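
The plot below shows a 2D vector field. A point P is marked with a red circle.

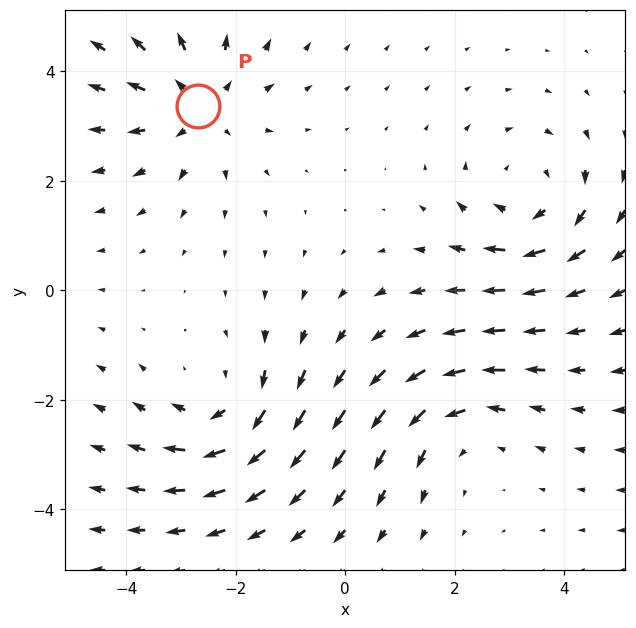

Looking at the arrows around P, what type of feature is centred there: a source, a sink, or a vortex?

At P (-2.7, 3.4) the arrows spread outward. Divergence about +3, curl ≈0 — positive divergence with near-zero curl is a source.

source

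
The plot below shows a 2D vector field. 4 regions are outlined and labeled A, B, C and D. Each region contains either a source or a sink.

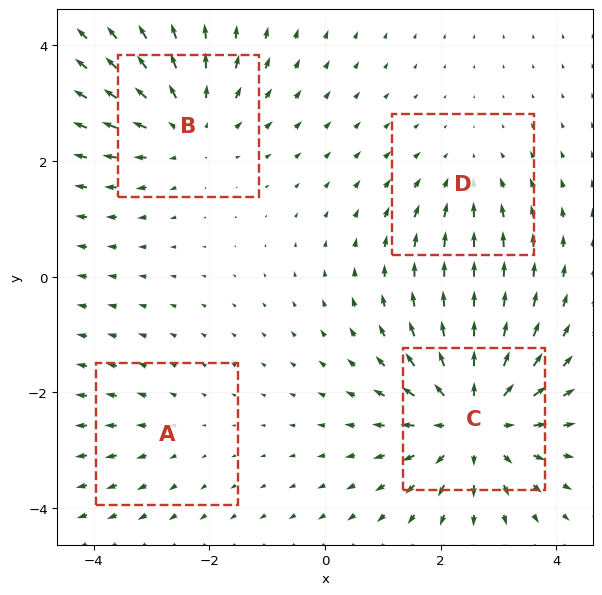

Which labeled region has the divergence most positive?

C

Divergence at each region's feature centre — A: about +2, B: about +4, C: about +6, D: about -3. Region C is most positive.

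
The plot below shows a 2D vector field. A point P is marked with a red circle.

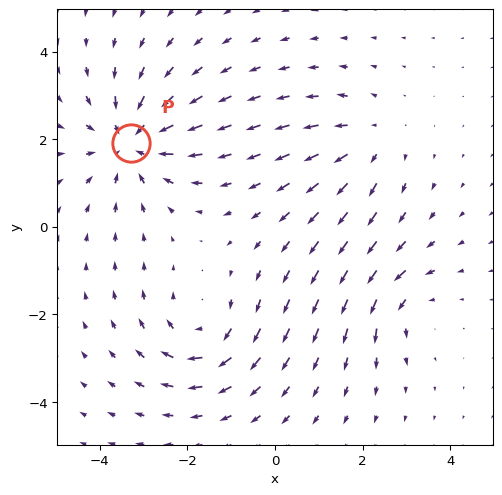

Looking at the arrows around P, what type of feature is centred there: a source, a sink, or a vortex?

sink

At P (-3.3, 1.9) the arrows converge inward. Divergence about -4, curl ≈0 — negative divergence with near-zero curl is a sink.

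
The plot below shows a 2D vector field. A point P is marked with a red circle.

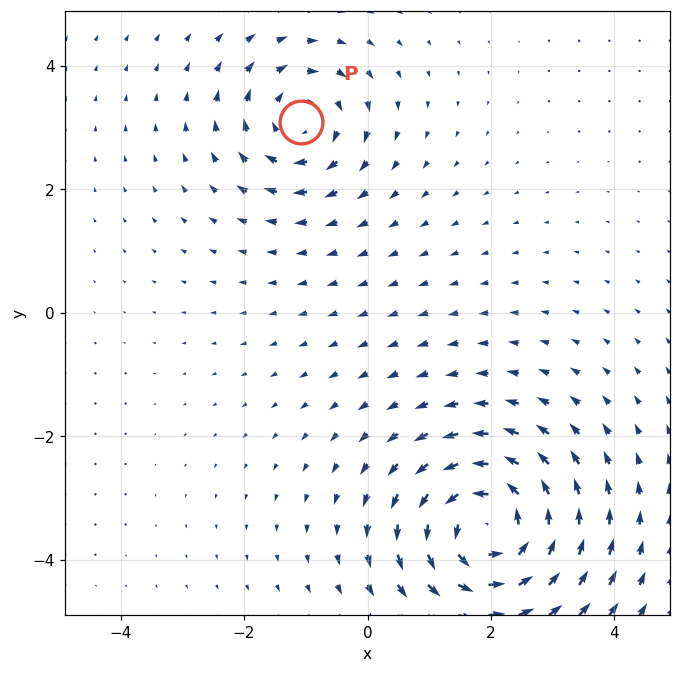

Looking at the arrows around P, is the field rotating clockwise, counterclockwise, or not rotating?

clockwise

Near P at (-1.1, 3.1) the arrows circulate clockwise. The curl (z-component) there is about -4; negative curl means clockwise rotation.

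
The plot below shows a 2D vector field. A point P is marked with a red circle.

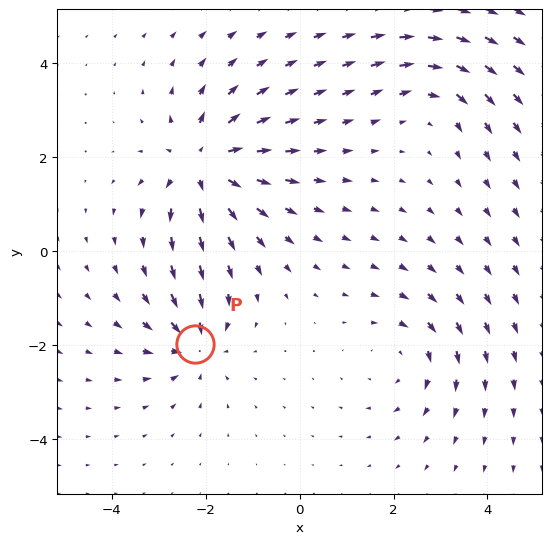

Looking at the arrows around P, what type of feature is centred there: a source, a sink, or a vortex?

sink

At P (-2.2, -2.0) the arrows converge inward. Divergence about -4, curl ≈0 — negative divergence with near-zero curl is a sink.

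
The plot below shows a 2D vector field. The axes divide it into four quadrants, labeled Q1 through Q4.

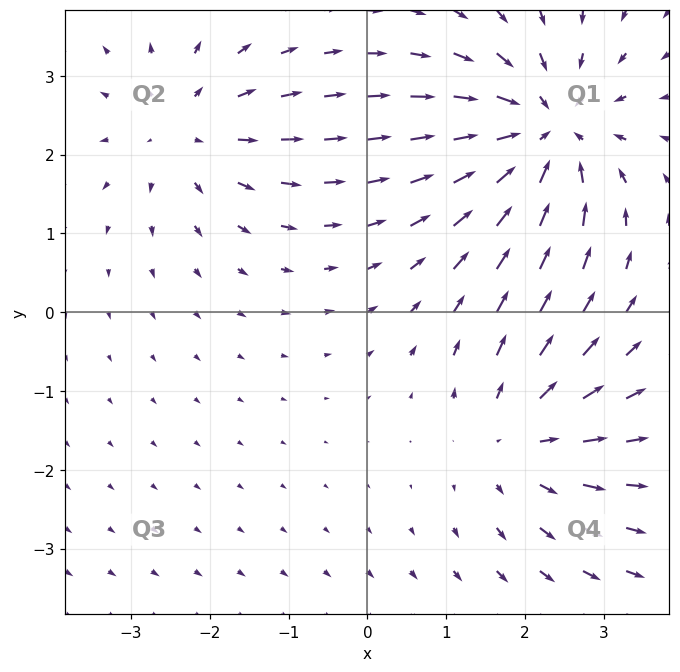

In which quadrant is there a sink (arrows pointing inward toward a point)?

Q1

The sink sits at approximately (2.3, 2.3), which lies in quadrant Q1. The divergence there is about -4, negative as expected for a sink.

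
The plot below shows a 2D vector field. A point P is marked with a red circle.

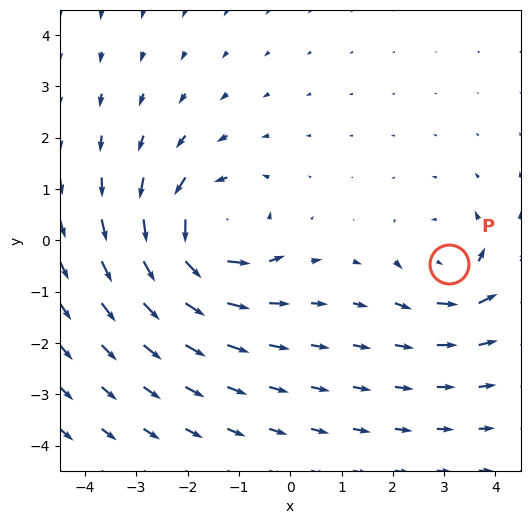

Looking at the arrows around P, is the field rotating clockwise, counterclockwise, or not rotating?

Near P at (3.1, -0.5) the arrows circulate counterclockwise. The curl (z-component) there is about +4; positive curl means counterclockwise rotation.

counterclockwise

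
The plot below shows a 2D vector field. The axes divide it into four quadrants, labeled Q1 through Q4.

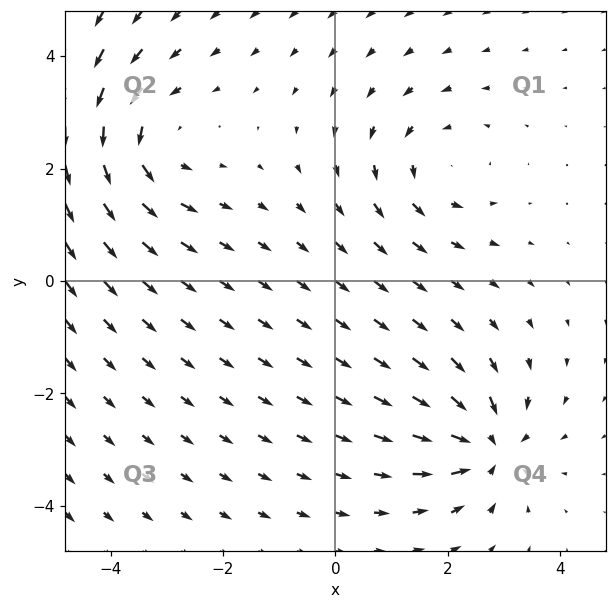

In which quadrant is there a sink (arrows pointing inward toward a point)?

The sink sits at approximately (2.7, -2.9), which lies in quadrant Q4. The divergence there is about -5, negative as expected for a sink.

Q4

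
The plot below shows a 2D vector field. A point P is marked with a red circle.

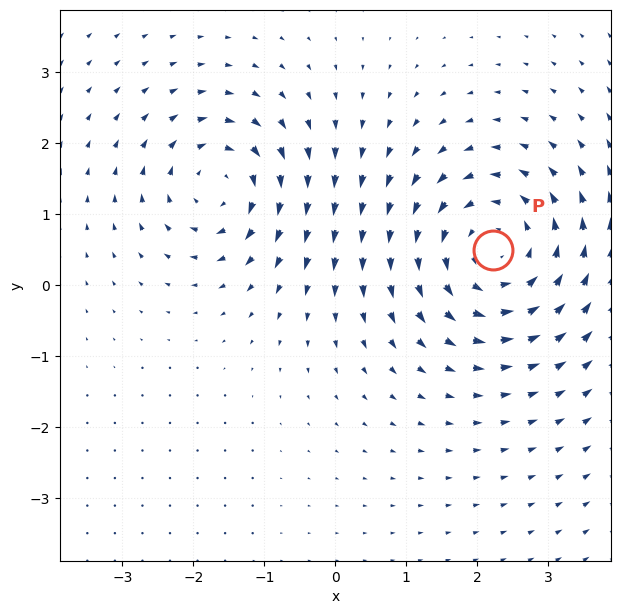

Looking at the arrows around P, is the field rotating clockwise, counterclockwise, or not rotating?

counterclockwise

Near P at (2.2, 0.5) the arrows circulate counterclockwise. The curl (z-component) there is about +4; positive curl means counterclockwise rotation.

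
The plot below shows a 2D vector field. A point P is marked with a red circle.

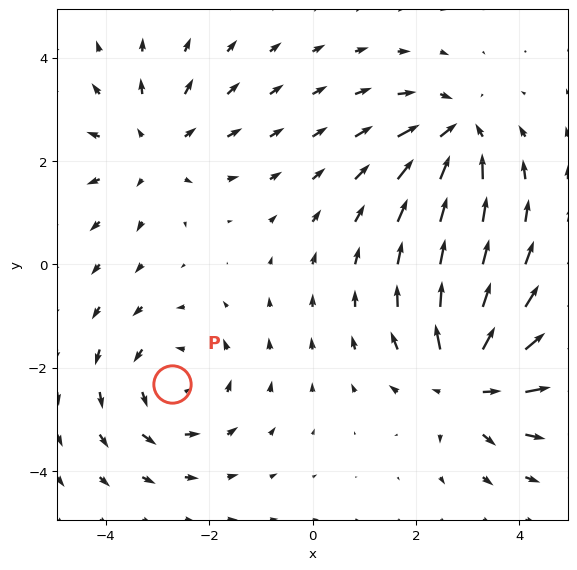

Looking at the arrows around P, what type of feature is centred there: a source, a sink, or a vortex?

vortex

At P (-2.7, -2.3) the arrows circulate counterclockwise. Divergence ≈0, curl about +2 — near-zero divergence with nonzero curl is a vortex.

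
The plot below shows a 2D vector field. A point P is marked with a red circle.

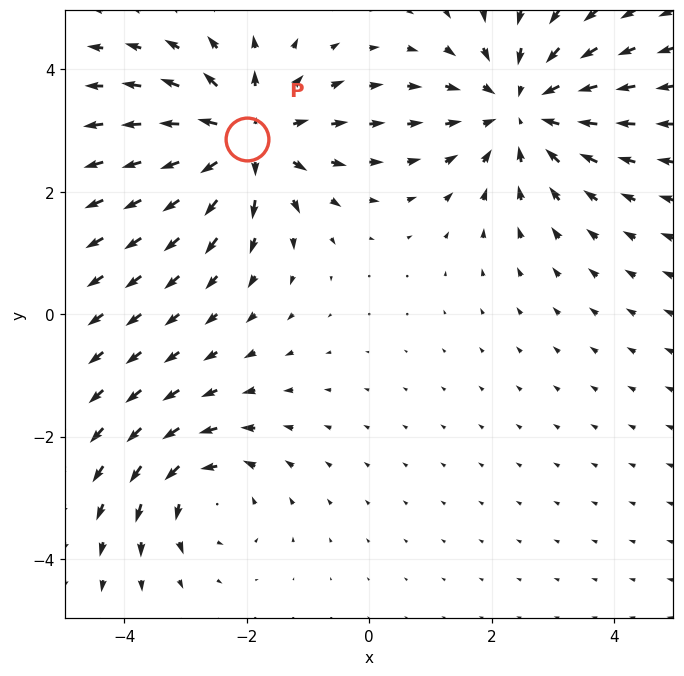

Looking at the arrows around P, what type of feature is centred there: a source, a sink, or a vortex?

At P (-2.0, 2.9) the arrows spread outward. Divergence about +5, curl ≈0 — positive divergence with near-zero curl is a source.

source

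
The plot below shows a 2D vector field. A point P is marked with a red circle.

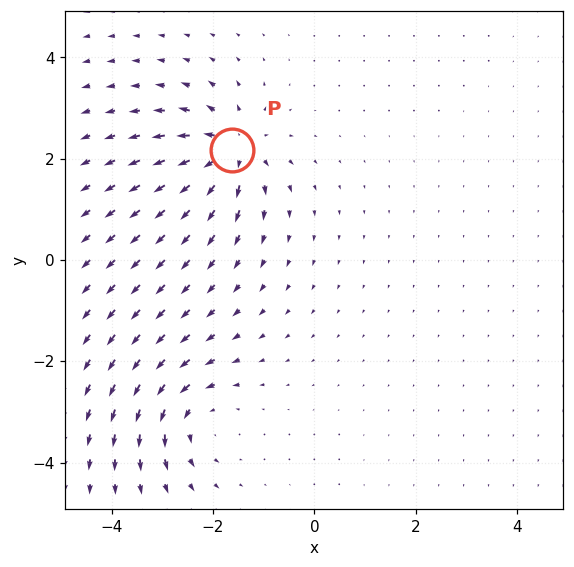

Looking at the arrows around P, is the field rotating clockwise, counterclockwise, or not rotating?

Near P at (-1.6, 2.2) the arrows show no circulation. The curl there is ≈0.

not rotating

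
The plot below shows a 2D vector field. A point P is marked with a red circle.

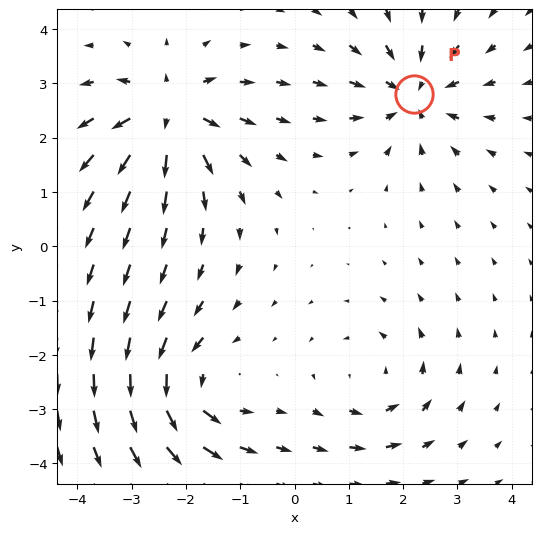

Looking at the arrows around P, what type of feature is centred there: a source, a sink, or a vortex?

sink

At P (2.2, 2.8) the arrows converge inward. Divergence about -5, curl ≈0 — negative divergence with near-zero curl is a sink.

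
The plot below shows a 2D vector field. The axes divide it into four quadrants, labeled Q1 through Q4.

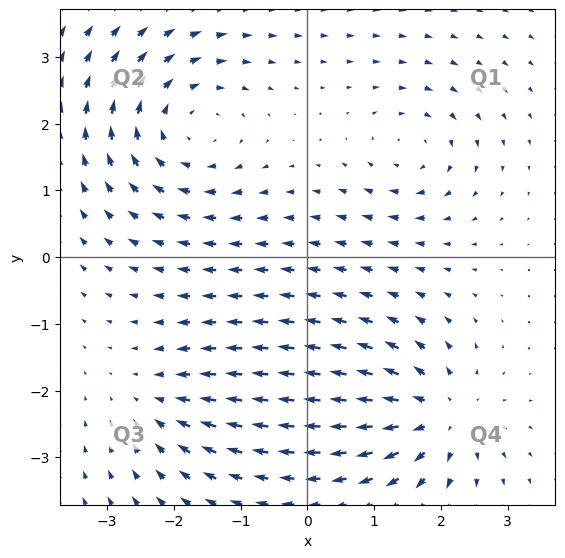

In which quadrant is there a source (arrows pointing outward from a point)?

Q4

The source sits at approximately (2.0, -2.4), which lies in quadrant Q4. The divergence there is about +5, positive as expected for a source.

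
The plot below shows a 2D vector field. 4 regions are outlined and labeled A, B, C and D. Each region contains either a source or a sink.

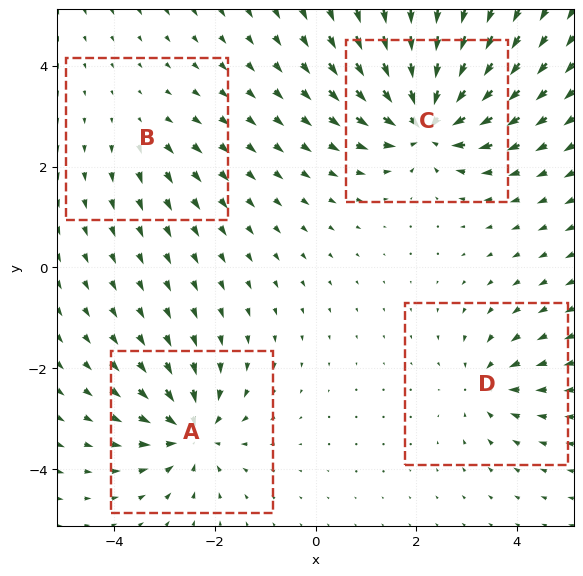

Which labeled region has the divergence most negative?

Divergence at each region's feature centre — A: about -6, B: about +3, C: about -9, D: about -4. Region C is most negative.

C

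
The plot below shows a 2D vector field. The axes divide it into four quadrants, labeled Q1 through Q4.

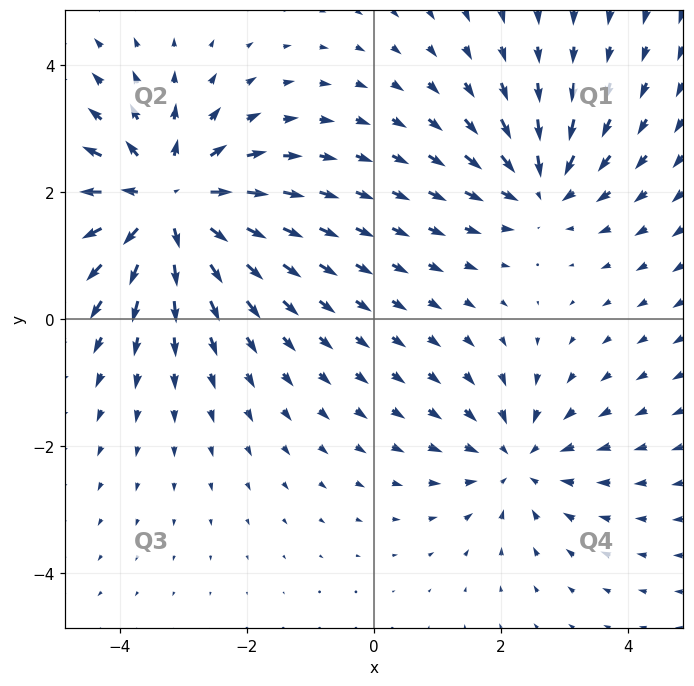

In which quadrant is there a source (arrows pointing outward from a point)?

Q2

The source sits at approximately (-3.3, 1.8), which lies in quadrant Q2. The divergence there is about +5, positive as expected for a source.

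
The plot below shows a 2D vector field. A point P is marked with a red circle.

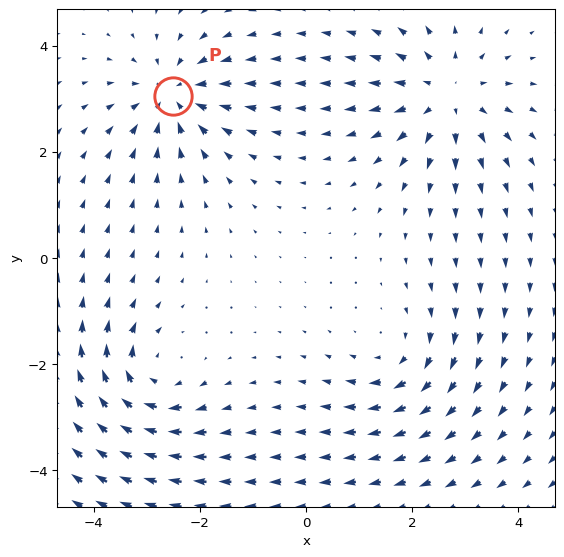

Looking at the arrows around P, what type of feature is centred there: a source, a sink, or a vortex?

At P (-2.5, 3.1) the arrows converge inward. Divergence about -5, curl ≈0 — negative divergence with near-zero curl is a sink.

sink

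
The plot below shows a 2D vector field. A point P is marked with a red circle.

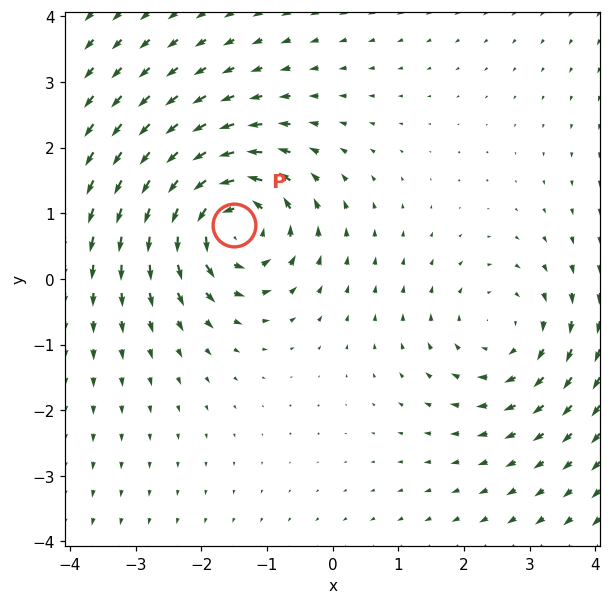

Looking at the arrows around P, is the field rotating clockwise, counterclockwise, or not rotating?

Near P at (-1.5, 0.8) the arrows circulate counterclockwise. The curl (z-component) there is about +5; positive curl means counterclockwise rotation.

counterclockwise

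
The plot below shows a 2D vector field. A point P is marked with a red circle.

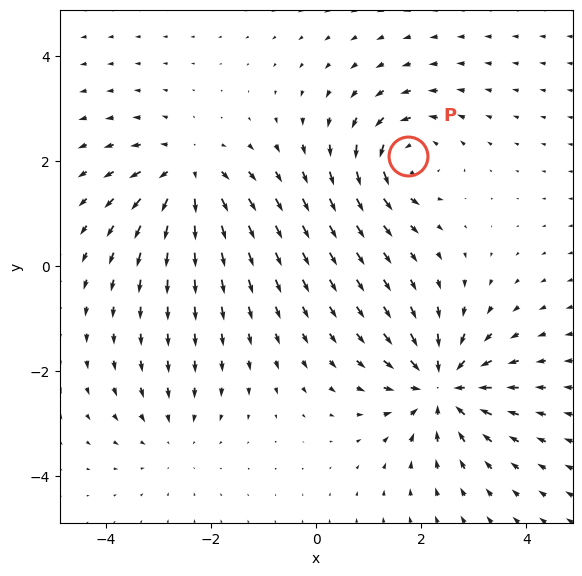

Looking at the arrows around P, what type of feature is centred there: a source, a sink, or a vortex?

vortex

At P (1.7, 2.1) the arrows circulate counterclockwise. Divergence ≈0, curl about +5 — near-zero divergence with nonzero curl is a vortex.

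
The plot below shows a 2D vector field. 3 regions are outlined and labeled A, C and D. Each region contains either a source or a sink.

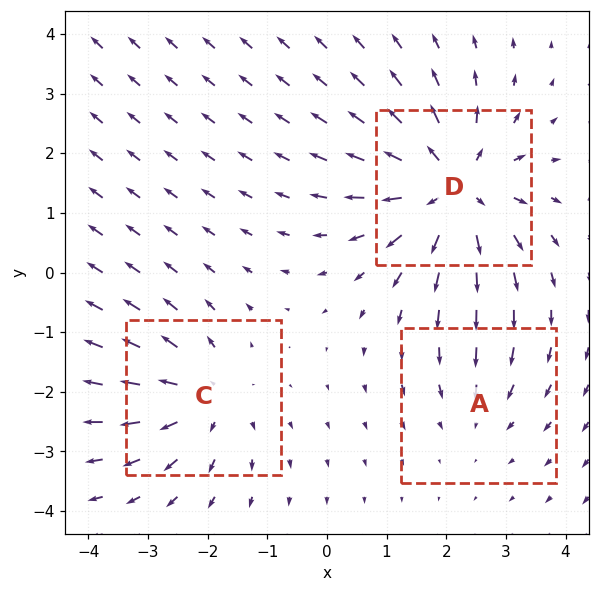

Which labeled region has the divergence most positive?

Divergence at each region's feature centre — A: about -2, C: about +3, D: about +5. Region D is most positive.

D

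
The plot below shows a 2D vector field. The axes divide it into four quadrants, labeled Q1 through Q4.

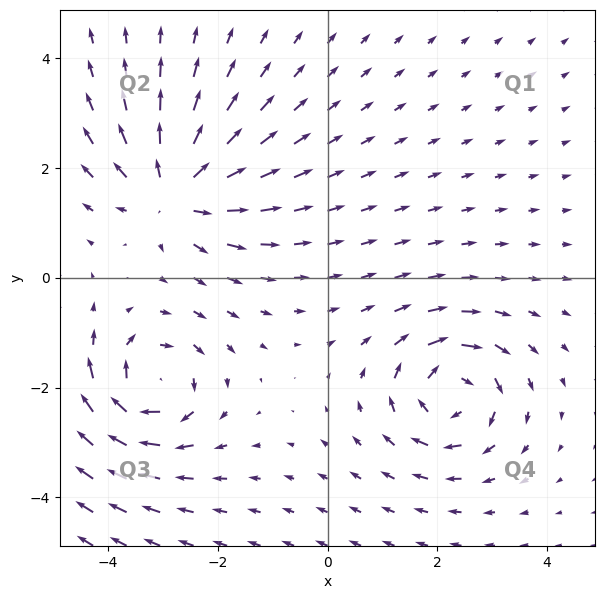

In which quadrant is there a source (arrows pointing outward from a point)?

The source sits at approximately (-2.8, 1.6), which lies in quadrant Q2. The divergence there is about +5, positive as expected for a source.

Q2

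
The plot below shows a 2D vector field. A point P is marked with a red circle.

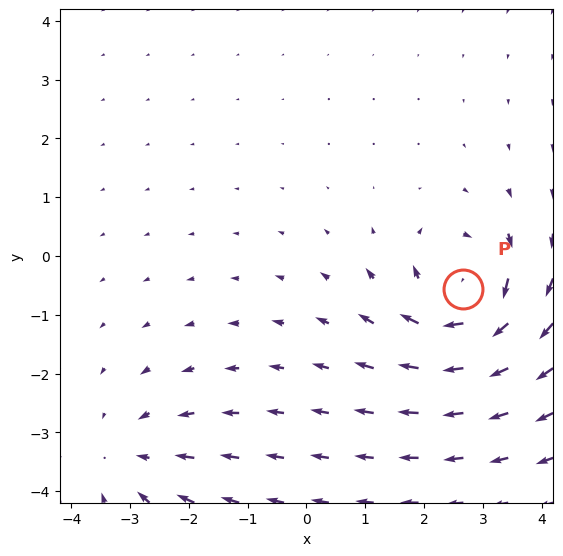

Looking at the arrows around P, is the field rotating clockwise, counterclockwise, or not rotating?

Near P at (2.7, -0.6) the arrows circulate clockwise. The curl (z-component) there is about -6; negative curl means clockwise rotation.

clockwise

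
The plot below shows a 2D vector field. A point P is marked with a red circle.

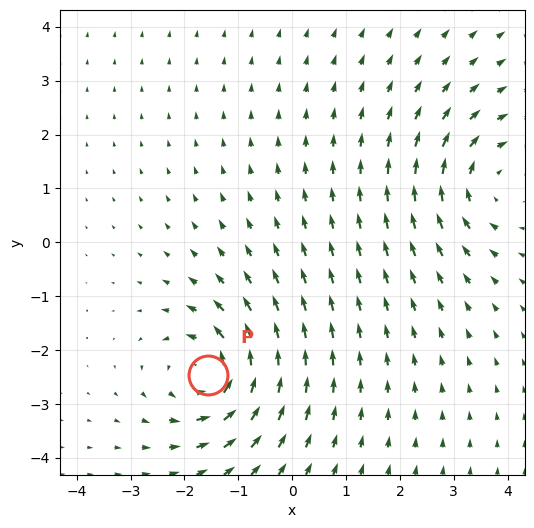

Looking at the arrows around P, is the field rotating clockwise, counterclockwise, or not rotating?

counterclockwise

Near P at (-1.6, -2.5) the arrows circulate counterclockwise. The curl (z-component) there is about +5; positive curl means counterclockwise rotation.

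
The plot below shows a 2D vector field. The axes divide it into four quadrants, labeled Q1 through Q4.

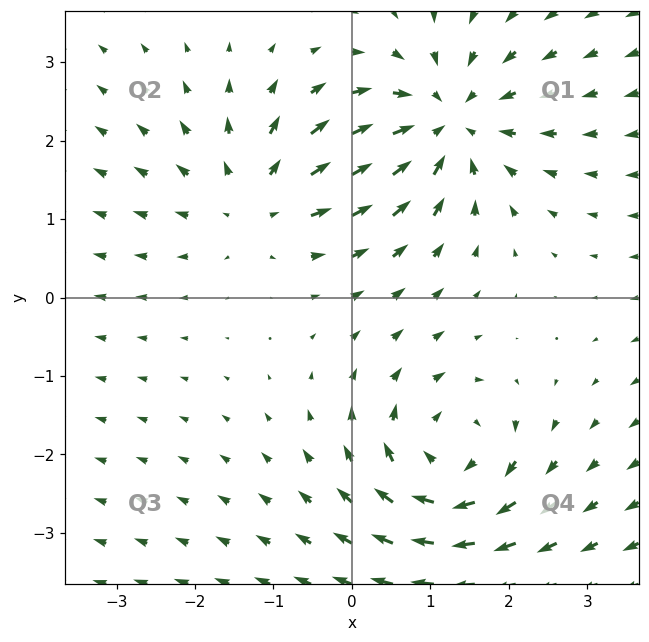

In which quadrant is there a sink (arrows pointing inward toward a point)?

The sink sits at approximately (1.2, 2.2), which lies in quadrant Q1. The divergence there is about -4, negative as expected for a sink.

Q1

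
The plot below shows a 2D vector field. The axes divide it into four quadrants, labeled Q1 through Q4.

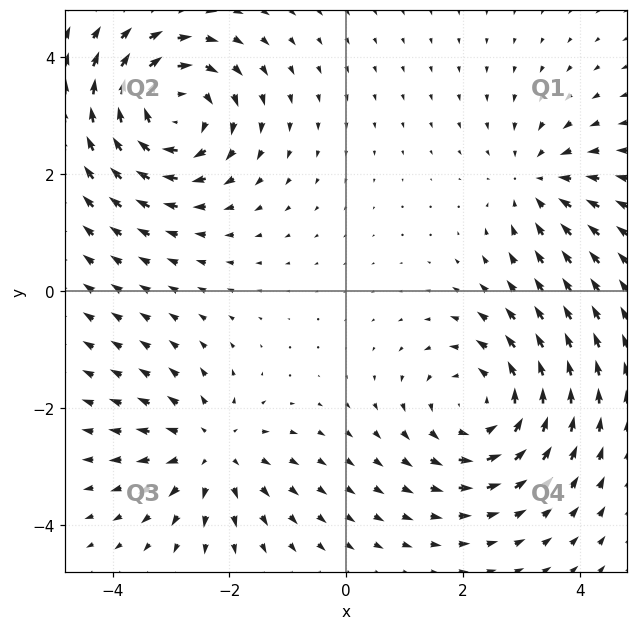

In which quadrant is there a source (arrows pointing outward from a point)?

The source sits at approximately (-2.3, -2.7), which lies in quadrant Q3. The divergence there is about +4, positive as expected for a source.

Q3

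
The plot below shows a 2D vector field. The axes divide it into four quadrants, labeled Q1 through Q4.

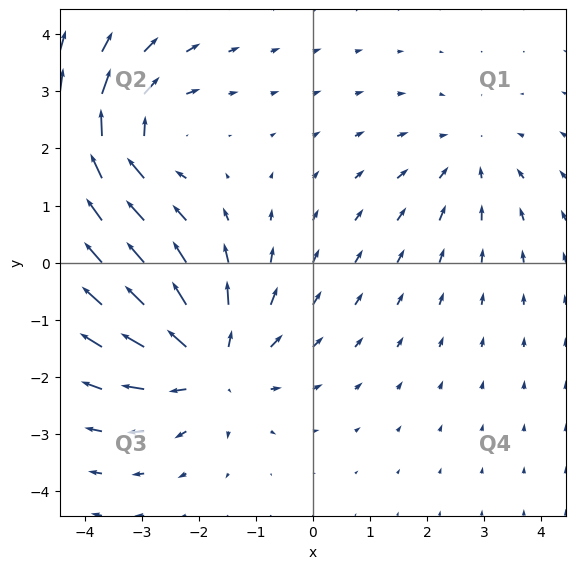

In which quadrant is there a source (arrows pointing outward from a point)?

The source sits at approximately (-1.8, -1.8), which lies in quadrant Q3. The divergence there is about +4, positive as expected for a source.

Q3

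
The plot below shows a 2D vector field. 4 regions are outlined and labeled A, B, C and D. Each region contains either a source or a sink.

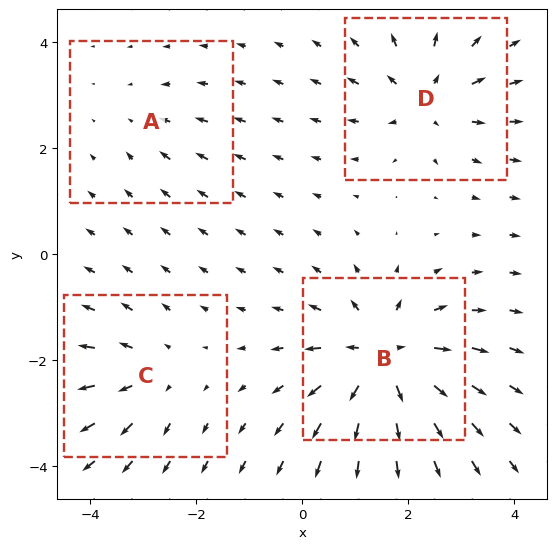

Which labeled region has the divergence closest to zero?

A

Divergence at each region's feature centre — A: about -2, B: about +8, C: about +4, D: about +5. Region A is closest to zero.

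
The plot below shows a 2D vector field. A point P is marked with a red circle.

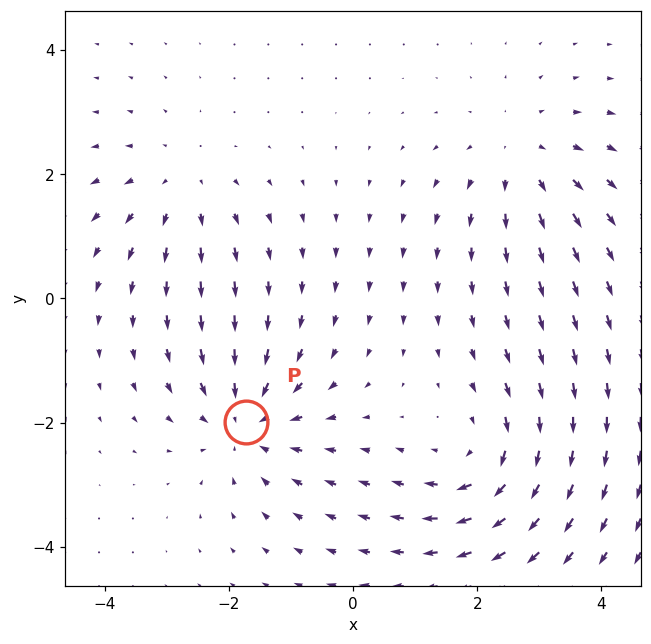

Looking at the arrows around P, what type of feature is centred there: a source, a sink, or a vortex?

sink

At P (-1.7, -2.0) the arrows converge inward. Divergence about -3, curl ≈0 — negative divergence with near-zero curl is a sink.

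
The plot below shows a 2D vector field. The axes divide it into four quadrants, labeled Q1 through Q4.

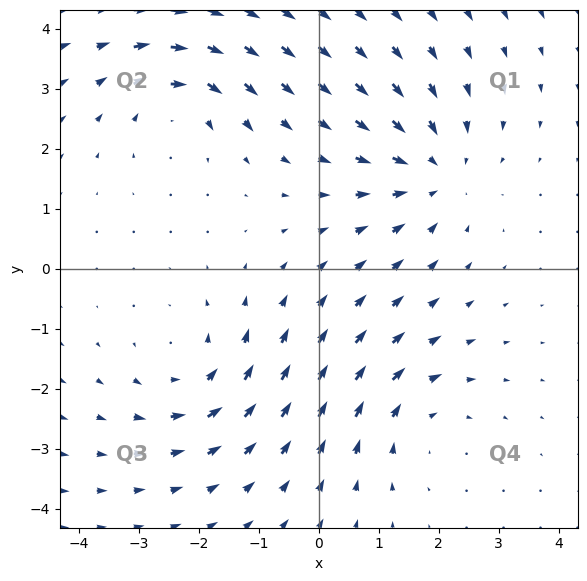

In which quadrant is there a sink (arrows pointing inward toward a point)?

Q1

The sink sits at approximately (1.9, 1.6), which lies in quadrant Q1. The divergence there is about -3, negative as expected for a sink.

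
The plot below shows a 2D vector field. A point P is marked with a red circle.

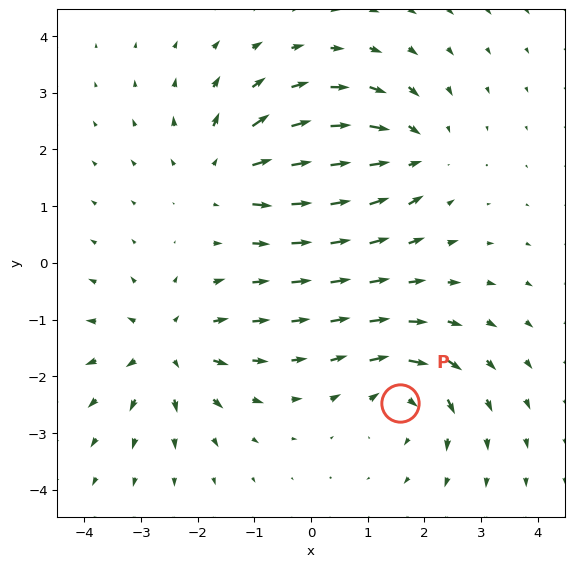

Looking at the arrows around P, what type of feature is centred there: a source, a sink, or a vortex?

At P (1.6, -2.5) the arrows circulate clockwise. Divergence ≈0, curl about -5 — near-zero divergence with nonzero curl is a vortex.

vortex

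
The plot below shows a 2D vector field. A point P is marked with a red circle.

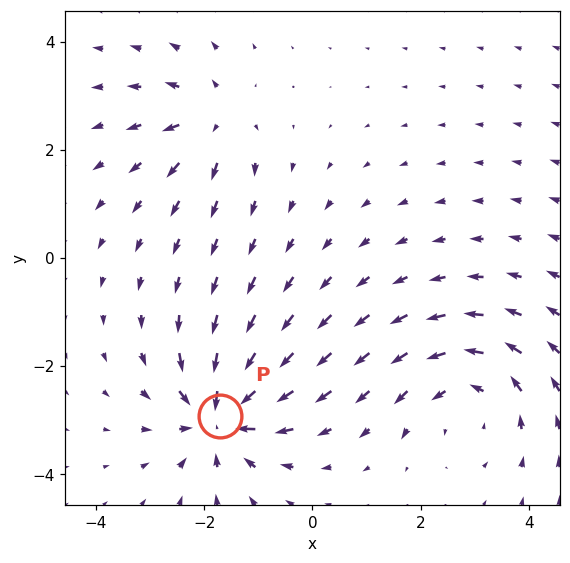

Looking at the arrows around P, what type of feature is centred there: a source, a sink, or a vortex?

sink

At P (-1.7, -2.9) the arrows converge inward. Divergence about -6, curl ≈0 — negative divergence with near-zero curl is a sink.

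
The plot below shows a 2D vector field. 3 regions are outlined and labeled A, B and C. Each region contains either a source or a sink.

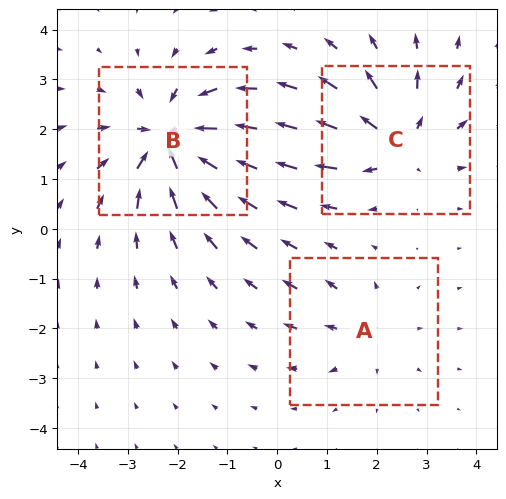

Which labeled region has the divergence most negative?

Divergence at each region's feature centre — A: about +2, B: about -5, C: about +4. Region B is most negative.

B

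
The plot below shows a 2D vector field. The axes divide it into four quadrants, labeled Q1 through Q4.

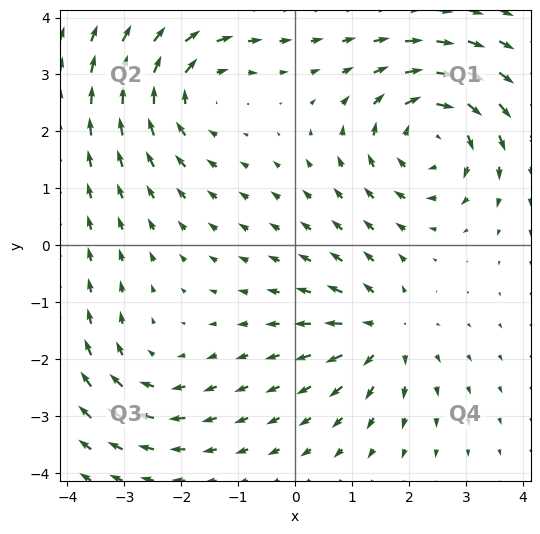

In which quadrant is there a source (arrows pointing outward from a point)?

The source sits at approximately (1.6, -1.5), which lies in quadrant Q4. The divergence there is about +4, positive as expected for a source.

Q4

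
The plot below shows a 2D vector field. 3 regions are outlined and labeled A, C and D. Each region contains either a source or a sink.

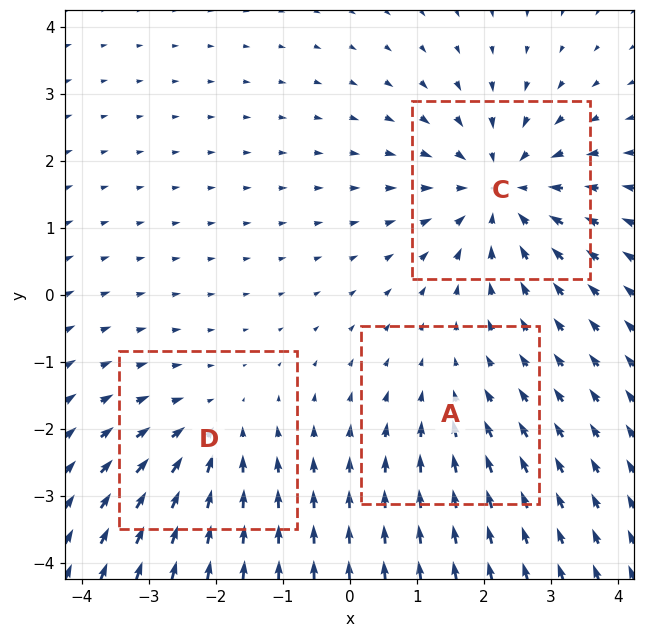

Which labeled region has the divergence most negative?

C

Divergence at each region's feature centre — A: about -2, C: about -5, D: about -3. Region C is most negative.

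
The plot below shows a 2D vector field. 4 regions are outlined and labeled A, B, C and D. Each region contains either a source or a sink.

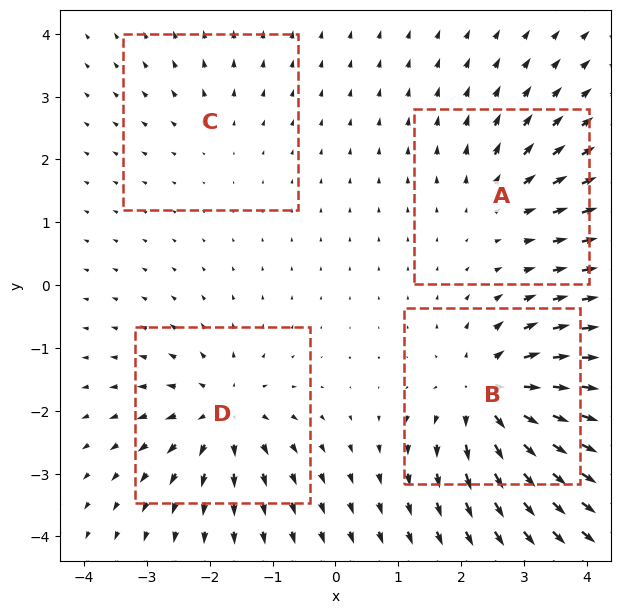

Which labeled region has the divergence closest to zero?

Divergence at each region's feature centre — A: about +4, B: about +9, C: about +2, D: about +6. Region C is closest to zero.

C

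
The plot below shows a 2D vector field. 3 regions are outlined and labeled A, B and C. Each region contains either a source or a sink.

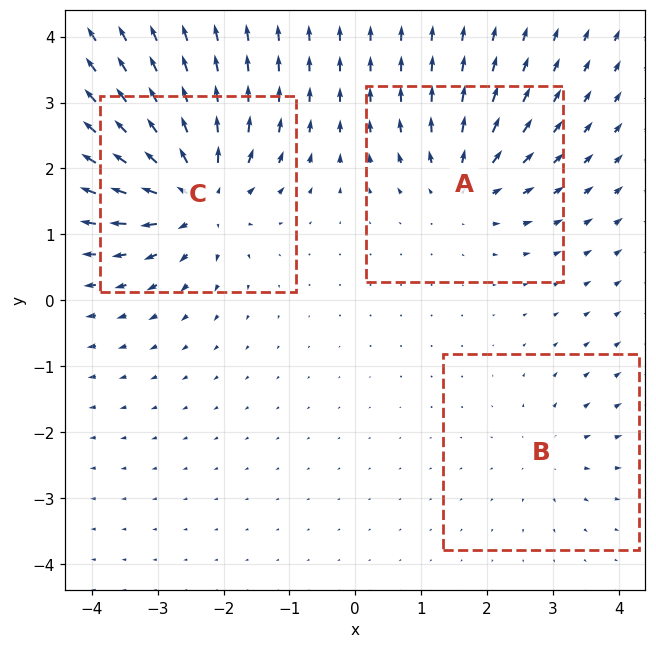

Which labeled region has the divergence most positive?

C

Divergence at each region's feature centre — A: about +4, B: about +2, C: about +7. Region C is most positive.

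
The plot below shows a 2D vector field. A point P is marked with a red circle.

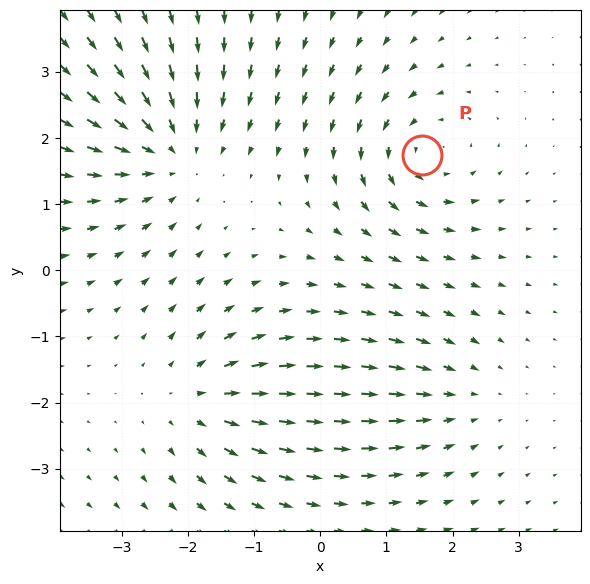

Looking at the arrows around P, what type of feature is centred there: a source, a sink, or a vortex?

At P (1.5, 1.7) the arrows circulate counterclockwise. Divergence ≈0, curl about +4 — near-zero divergence with nonzero curl is a vortex.

vortex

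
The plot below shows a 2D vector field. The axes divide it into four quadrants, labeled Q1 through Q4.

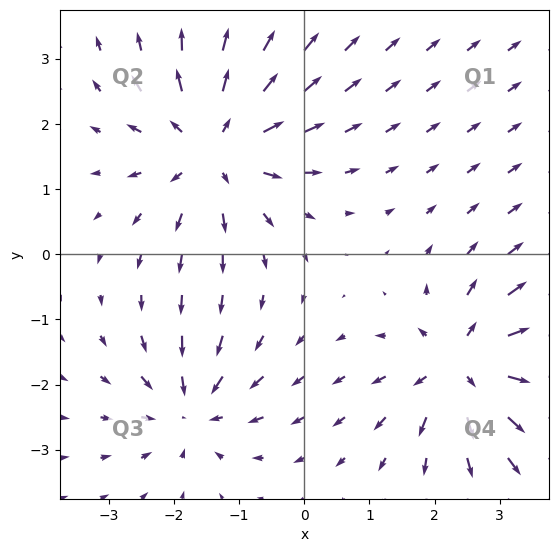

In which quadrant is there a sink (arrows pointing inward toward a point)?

The sink sits at approximately (-1.7, -2.4), which lies in quadrant Q3. The divergence there is about -4, negative as expected for a sink.

Q3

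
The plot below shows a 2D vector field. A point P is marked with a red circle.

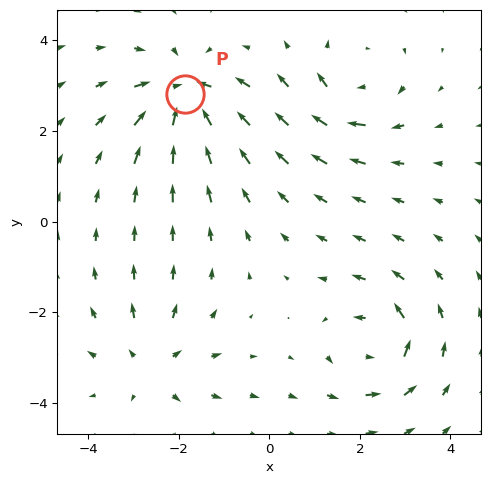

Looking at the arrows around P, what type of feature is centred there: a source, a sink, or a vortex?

At P (-1.8, 2.8) the arrows converge inward. Divergence about -6, curl ≈0 — negative divergence with near-zero curl is a sink.

sink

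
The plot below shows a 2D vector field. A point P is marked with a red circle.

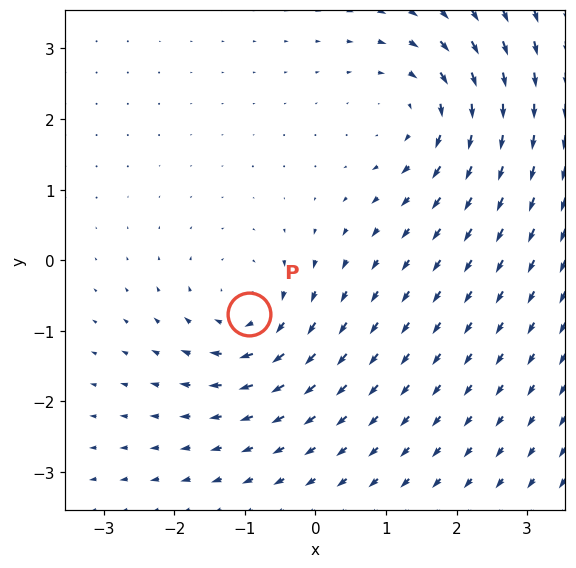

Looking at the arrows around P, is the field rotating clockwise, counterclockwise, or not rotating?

clockwise

Near P at (-0.9, -0.8) the arrows circulate clockwise. The curl (z-component) there is about -4; negative curl means clockwise rotation.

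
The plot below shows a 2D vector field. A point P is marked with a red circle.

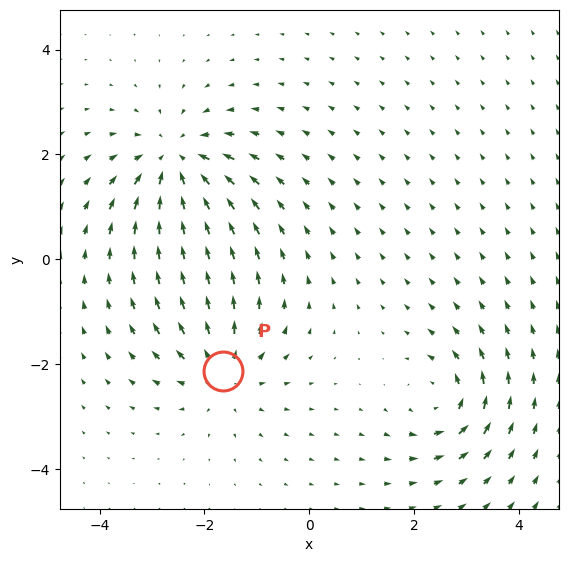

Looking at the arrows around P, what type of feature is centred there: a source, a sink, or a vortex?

source

At P (-1.7, -2.1) the arrows spread outward. Divergence about +3, curl ≈0 — positive divergence with near-zero curl is a source.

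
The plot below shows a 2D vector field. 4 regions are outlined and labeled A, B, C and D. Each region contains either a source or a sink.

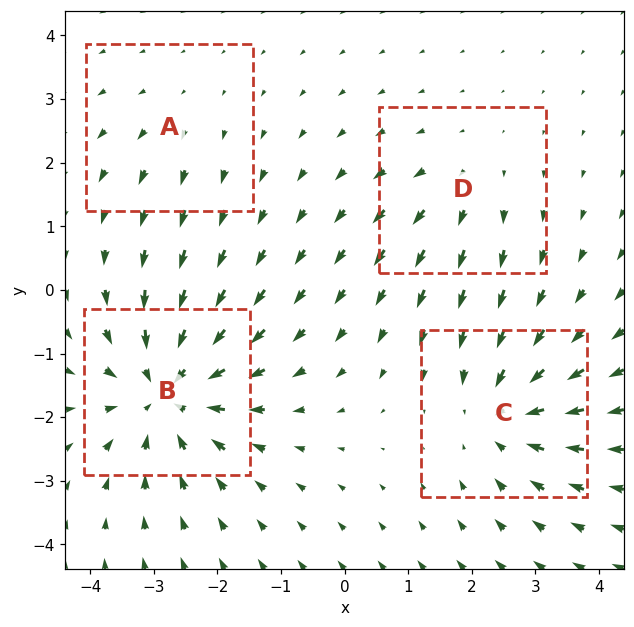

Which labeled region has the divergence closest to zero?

Divergence at each region's feature centre — A: about +2, B: about -7, C: about -5, D: about +3. Region A is closest to zero.

A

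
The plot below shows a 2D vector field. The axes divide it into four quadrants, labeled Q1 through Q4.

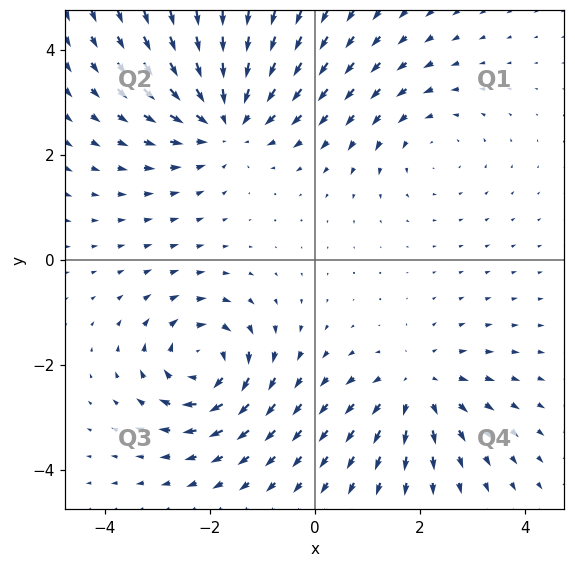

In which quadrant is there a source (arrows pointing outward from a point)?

Q4

The source sits at approximately (2.0, -2.4), which lies in quadrant Q4. The divergence there is about +3, positive as expected for a source.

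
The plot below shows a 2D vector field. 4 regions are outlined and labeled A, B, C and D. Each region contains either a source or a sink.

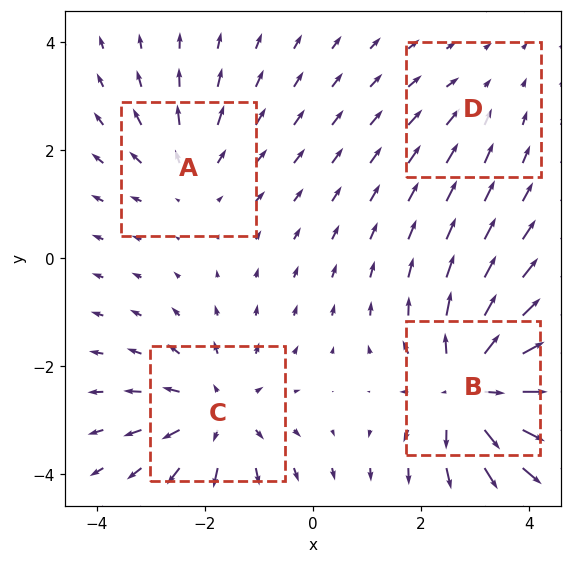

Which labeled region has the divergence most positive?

B

Divergence at each region's feature centre — A: about +3, B: about +7, C: about +5, D: about -2. Region B is most positive.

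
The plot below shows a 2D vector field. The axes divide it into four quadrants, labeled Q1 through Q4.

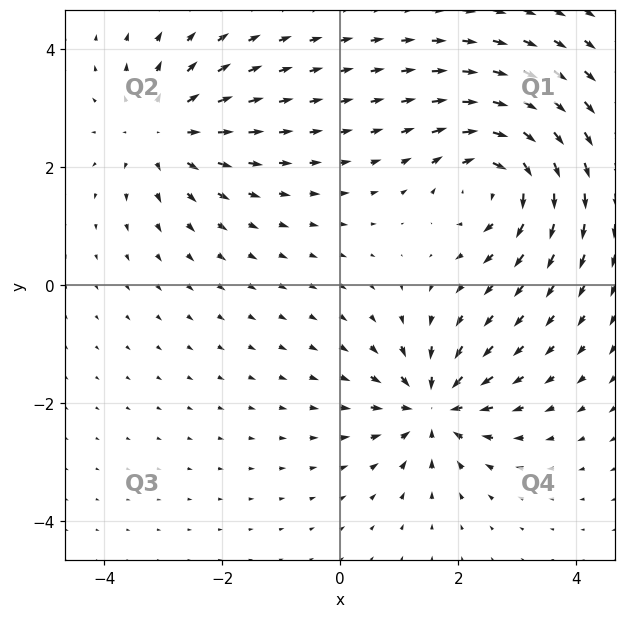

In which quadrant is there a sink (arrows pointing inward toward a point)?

The sink sits at approximately (1.6, -2.1), which lies in quadrant Q4. The divergence there is about -4, negative as expected for a sink.

Q4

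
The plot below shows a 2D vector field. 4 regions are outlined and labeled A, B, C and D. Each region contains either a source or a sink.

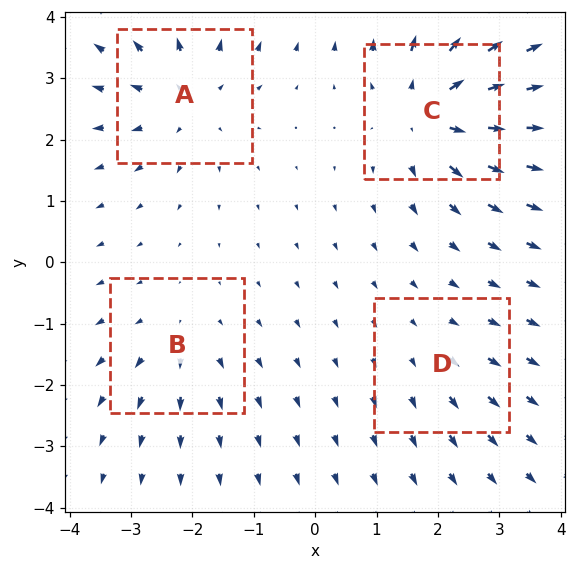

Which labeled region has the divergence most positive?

C

Divergence at each region's feature centre — A: about +5, B: about +3, C: about +6, D: about +2. Region C is most positive.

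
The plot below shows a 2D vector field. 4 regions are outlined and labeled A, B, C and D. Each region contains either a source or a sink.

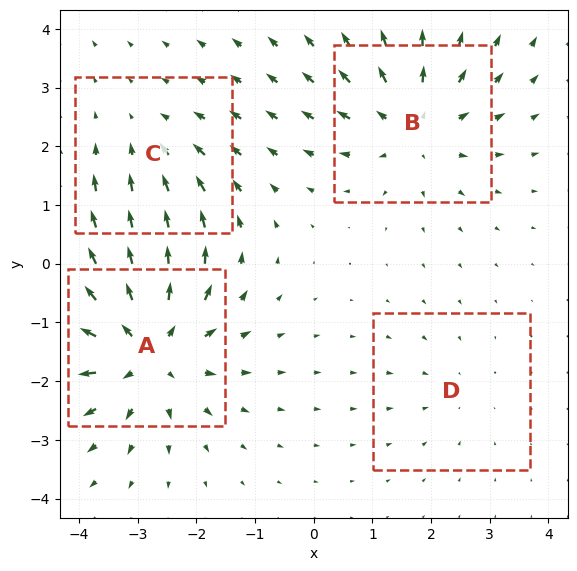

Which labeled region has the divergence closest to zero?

Divergence at each region's feature centre — A: about +7, B: about +5, C: about -3, D: about -2. Region D is closest to zero.

D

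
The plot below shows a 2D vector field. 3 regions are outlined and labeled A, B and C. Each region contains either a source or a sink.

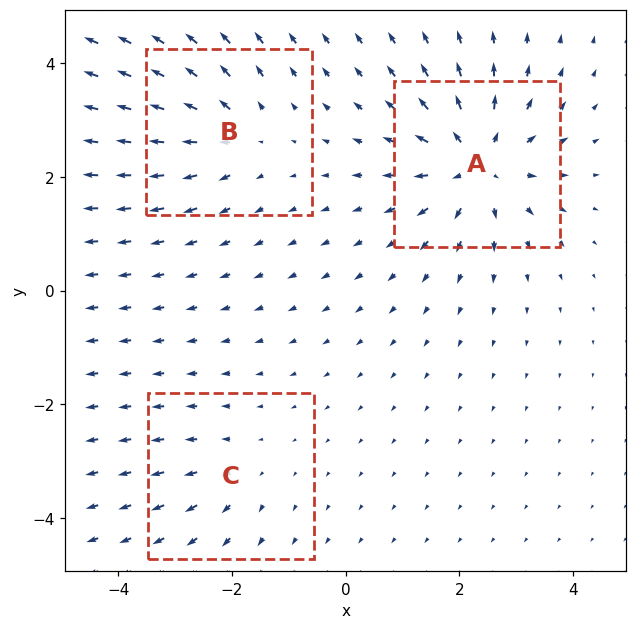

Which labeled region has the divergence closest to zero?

Divergence at each region's feature centre — A: about +5, B: about +3, C: about +2. Region C is closest to zero.

C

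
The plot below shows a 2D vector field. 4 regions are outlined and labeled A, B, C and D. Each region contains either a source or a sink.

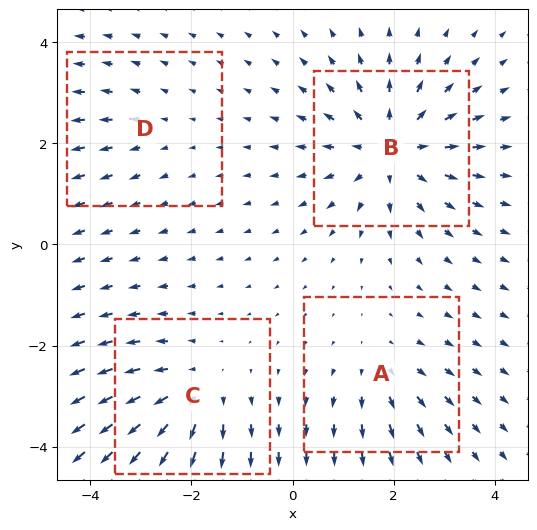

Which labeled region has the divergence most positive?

Divergence at each region's feature centre — A: about +3, B: about +6, C: about +5, D: about +2. Region B is most positive.

B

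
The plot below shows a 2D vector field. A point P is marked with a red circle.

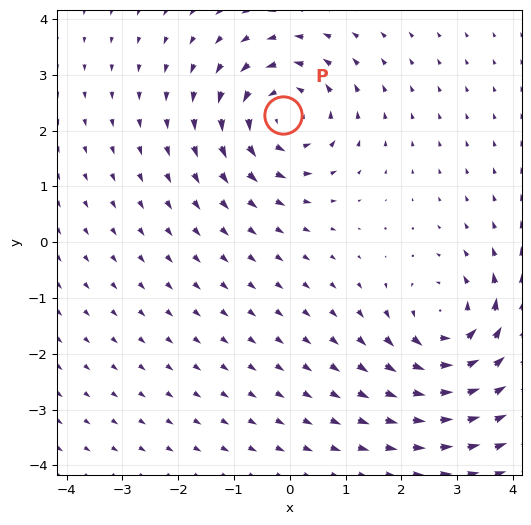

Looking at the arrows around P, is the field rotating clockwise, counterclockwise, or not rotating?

Near P at (-0.1, 2.3) the arrows circulate counterclockwise. The curl (z-component) there is about +4; positive curl means counterclockwise rotation.

counterclockwise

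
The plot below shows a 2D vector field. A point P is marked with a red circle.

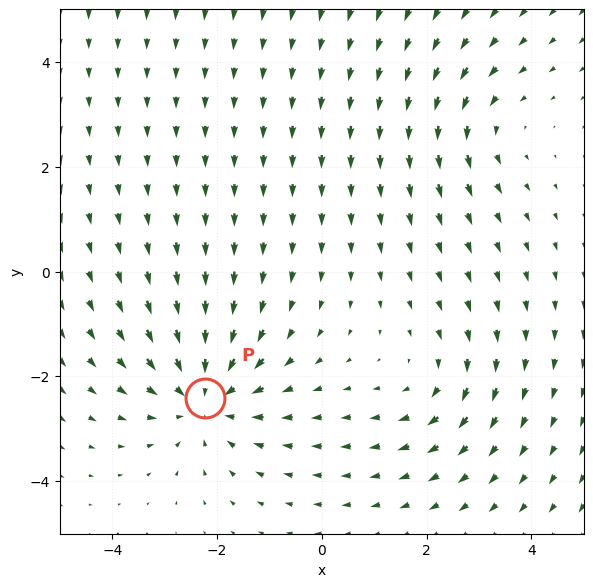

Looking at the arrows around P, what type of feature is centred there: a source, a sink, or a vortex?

At P (-2.2, -2.4) the arrows converge inward. Divergence about -4, curl ≈0 — negative divergence with near-zero curl is a sink.

sink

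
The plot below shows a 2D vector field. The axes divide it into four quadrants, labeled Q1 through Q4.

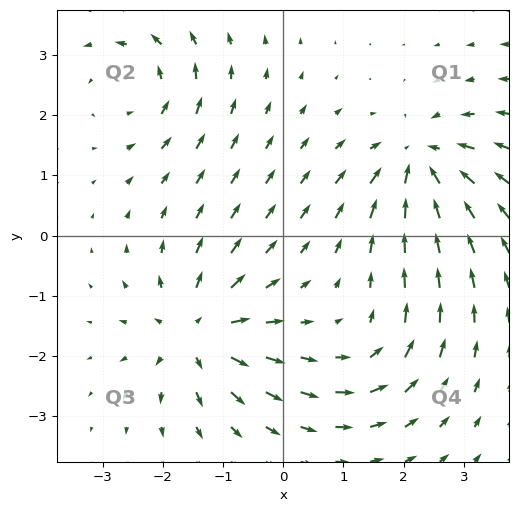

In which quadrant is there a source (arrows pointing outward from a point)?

The source sits at approximately (-1.4, -1.6), which lies in quadrant Q3. The divergence there is about +6, positive as expected for a source.

Q3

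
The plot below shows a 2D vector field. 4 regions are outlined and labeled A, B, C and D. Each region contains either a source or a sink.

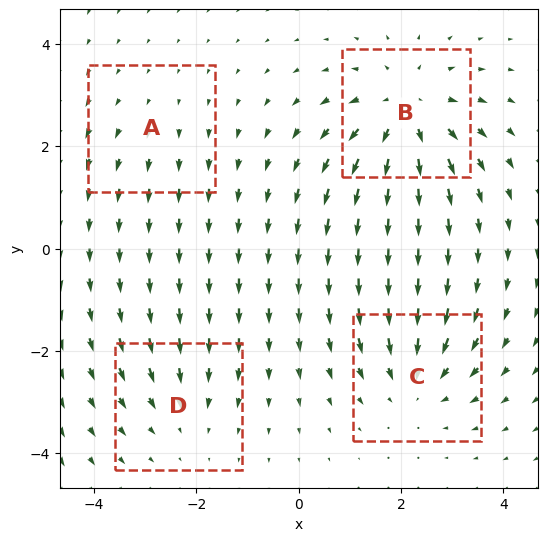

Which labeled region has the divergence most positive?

B

Divergence at each region's feature centre — A: about +2, B: about +6, C: about -4, D: about -3. Region B is most positive.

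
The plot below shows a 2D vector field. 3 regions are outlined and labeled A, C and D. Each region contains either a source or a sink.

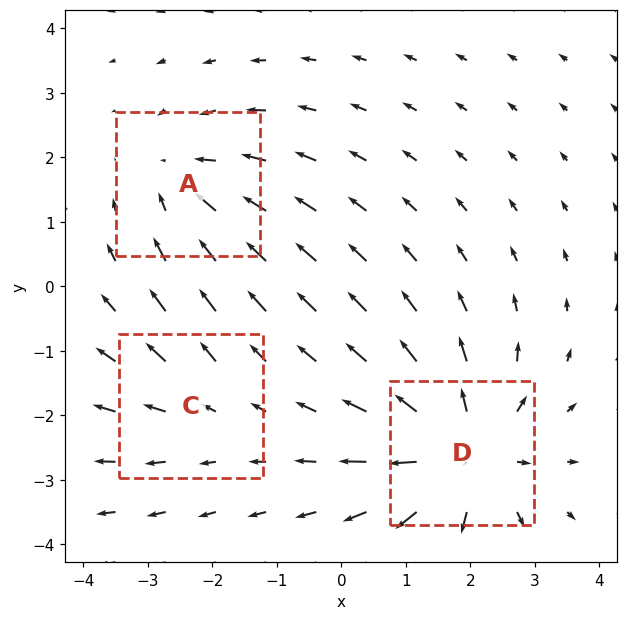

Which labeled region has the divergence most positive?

D

Divergence at each region's feature centre — A: about -3, C: about +2, D: about +5. Region D is most positive.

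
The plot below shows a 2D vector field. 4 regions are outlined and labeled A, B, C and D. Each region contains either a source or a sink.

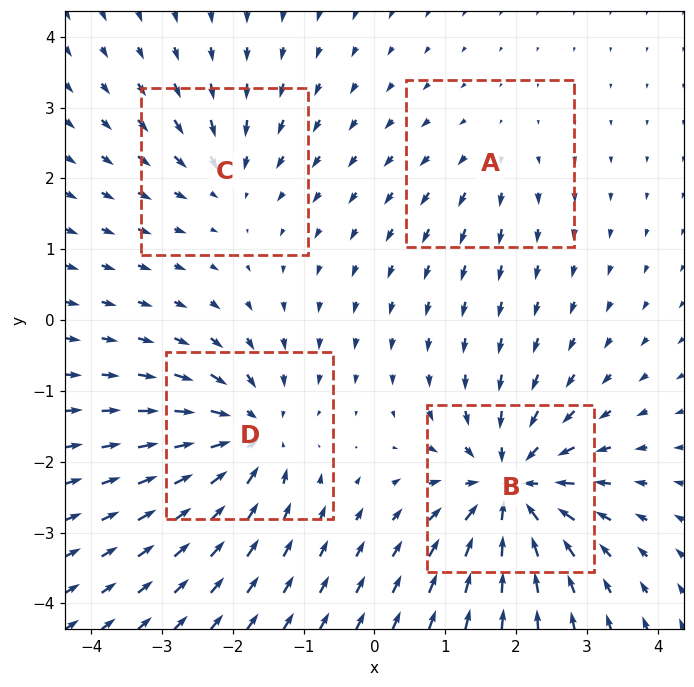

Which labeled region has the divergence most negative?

Divergence at each region's feature centre — A: about +3, B: about -8, C: about -4, D: about -7. Region B is most negative.

B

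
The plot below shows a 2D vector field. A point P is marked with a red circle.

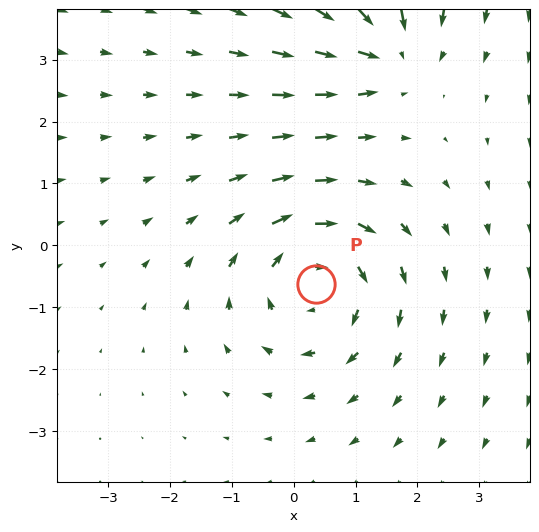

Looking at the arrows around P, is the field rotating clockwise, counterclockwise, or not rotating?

Near P at (0.4, -0.6) the arrows circulate clockwise. The curl (z-component) there is about -3; negative curl means clockwise rotation.

clockwise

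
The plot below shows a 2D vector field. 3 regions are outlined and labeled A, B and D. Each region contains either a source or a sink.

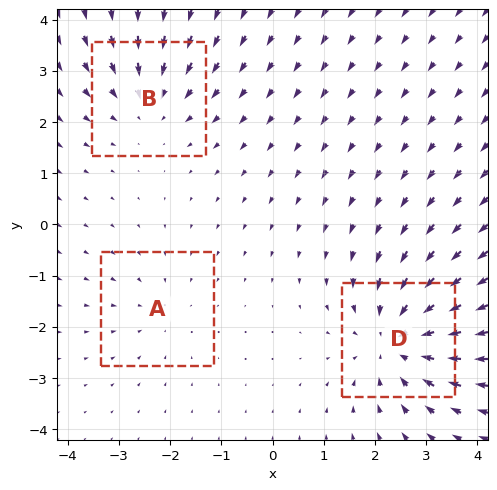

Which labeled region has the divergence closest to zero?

A

Divergence at each region's feature centre — A: about -2, B: about -3, D: about -5. Region A is closest to zero.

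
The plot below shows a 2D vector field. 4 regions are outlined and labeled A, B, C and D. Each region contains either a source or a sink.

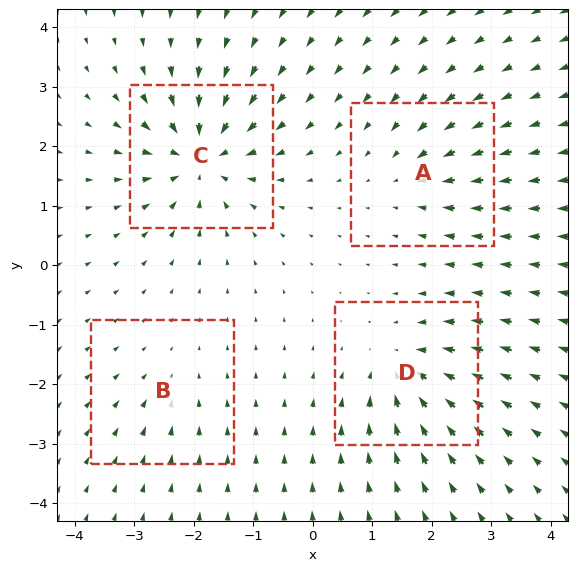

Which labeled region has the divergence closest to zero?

B

Divergence at each region's feature centre — A: about -4, B: about -3, C: about -9, D: about -7. Region B is closest to zero.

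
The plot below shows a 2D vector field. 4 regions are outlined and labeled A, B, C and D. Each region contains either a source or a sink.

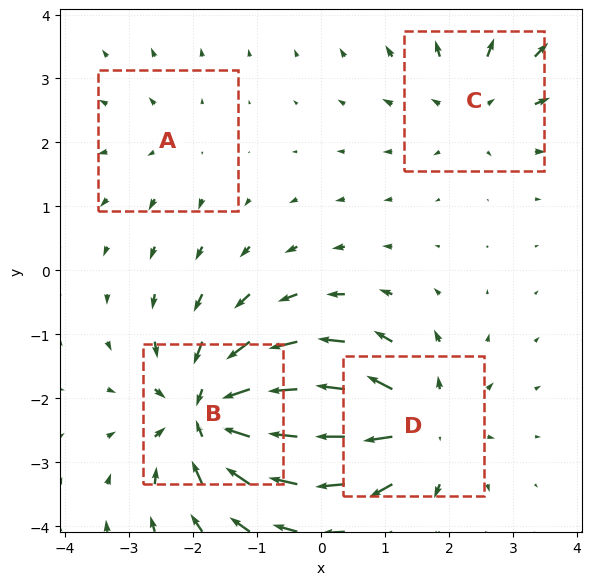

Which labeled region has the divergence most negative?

B

Divergence at each region's feature centre — A: about +2, B: about -7, C: about +4, D: about +6. Region B is most negative.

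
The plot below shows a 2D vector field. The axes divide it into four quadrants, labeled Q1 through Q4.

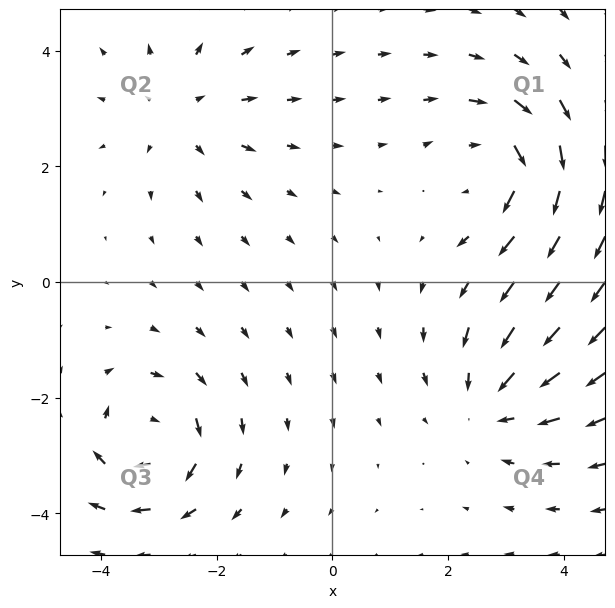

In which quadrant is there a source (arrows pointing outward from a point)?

Q2

The source sits at approximately (-2.6, 2.9), which lies in quadrant Q2. The divergence there is about +3, positive as expected for a source.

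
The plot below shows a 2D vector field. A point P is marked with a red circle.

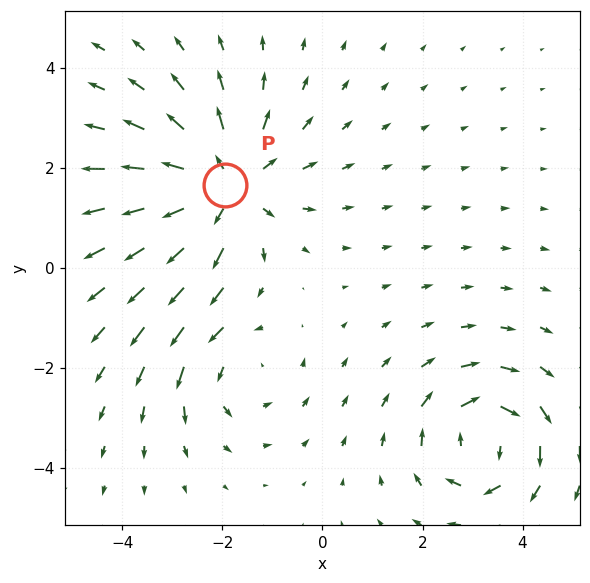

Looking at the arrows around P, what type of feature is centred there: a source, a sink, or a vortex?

source

At P (-2.0, 1.7) the arrows spread outward. Divergence about +4, curl ≈0 — positive divergence with near-zero curl is a source.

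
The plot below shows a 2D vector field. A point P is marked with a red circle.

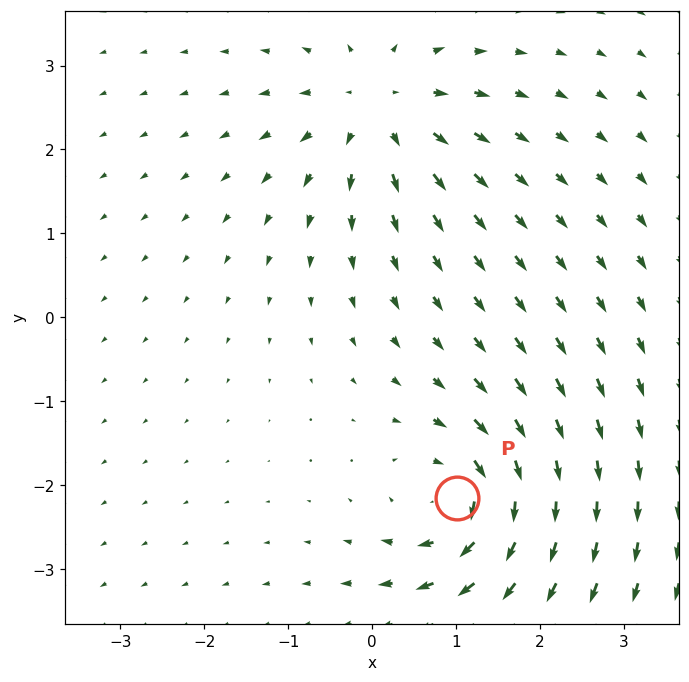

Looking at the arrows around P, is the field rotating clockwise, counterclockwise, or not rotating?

clockwise

Near P at (1.0, -2.1) the arrows circulate clockwise. The curl (z-component) there is about -7; negative curl means clockwise rotation.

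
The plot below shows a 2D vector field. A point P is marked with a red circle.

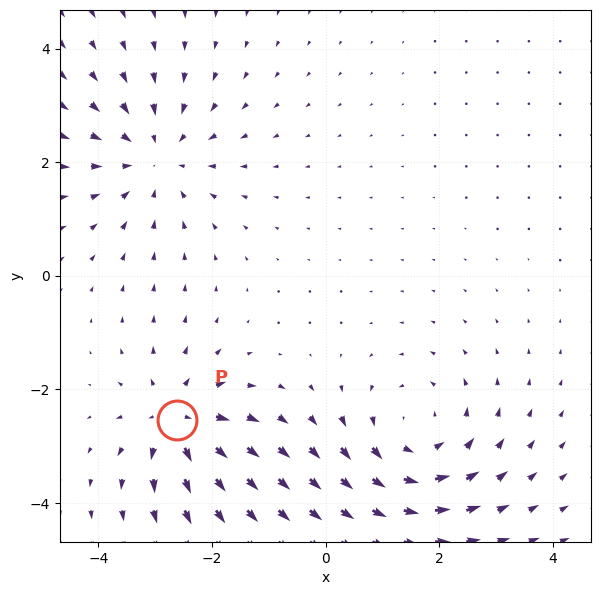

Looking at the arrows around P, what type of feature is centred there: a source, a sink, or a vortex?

At P (-2.6, -2.5) the arrows spread outward. Divergence about +5, curl ≈0 — positive divergence with near-zero curl is a source.

source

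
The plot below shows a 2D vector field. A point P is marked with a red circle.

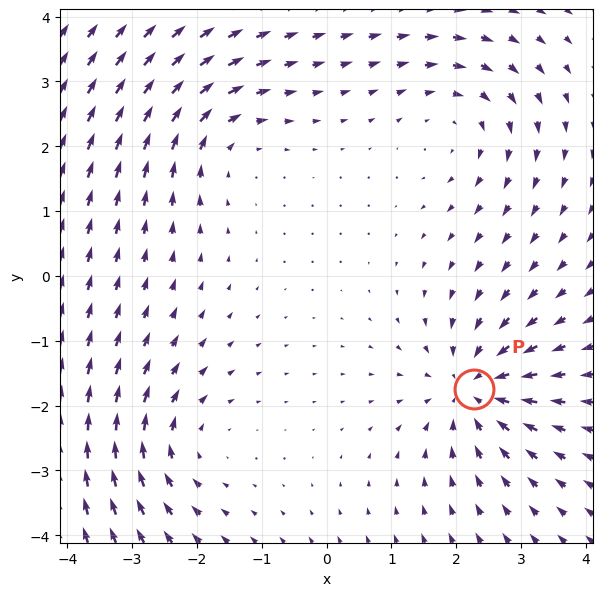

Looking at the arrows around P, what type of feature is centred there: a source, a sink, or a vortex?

sink

At P (2.3, -1.7) the arrows converge inward. Divergence about -4, curl ≈0 — negative divergence with near-zero curl is a sink.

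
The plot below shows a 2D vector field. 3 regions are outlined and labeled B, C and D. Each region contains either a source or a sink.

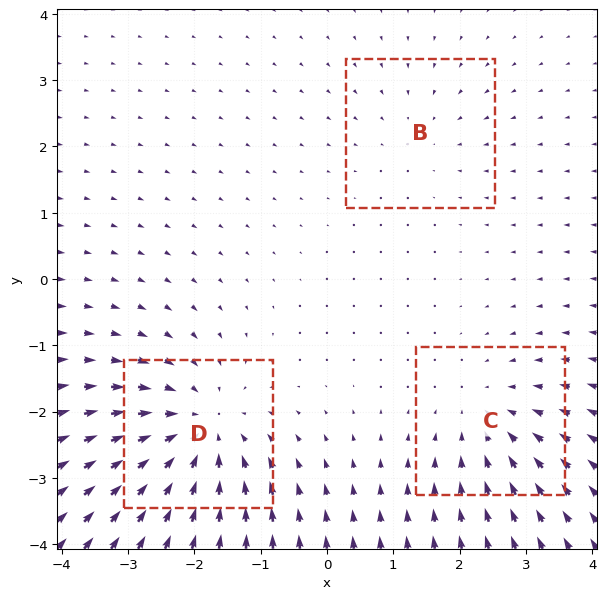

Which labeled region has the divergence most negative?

D

Divergence at each region's feature centre — B: about -2, C: about -3, D: about -5. Region D is most negative.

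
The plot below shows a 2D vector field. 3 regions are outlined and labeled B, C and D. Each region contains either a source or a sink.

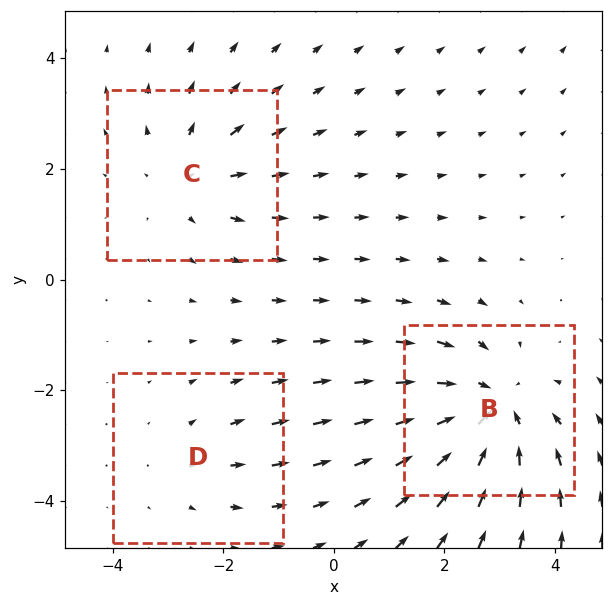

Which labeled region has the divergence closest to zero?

D

Divergence at each region's feature centre — B: about -4, C: about +3, D: about +2. Region D is closest to zero.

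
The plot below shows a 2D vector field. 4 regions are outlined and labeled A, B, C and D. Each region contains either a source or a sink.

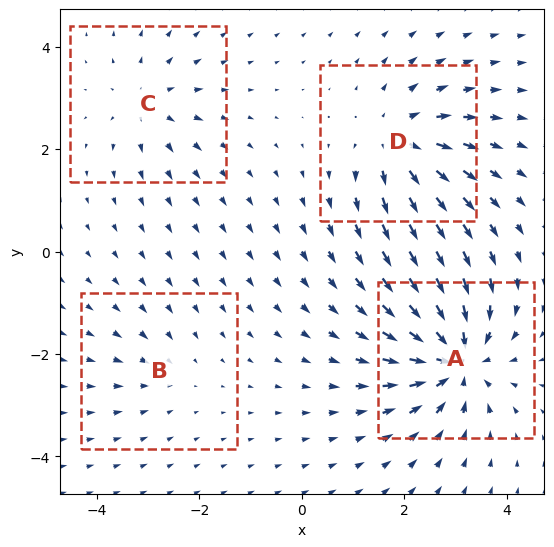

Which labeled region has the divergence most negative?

A

Divergence at each region's feature centre — A: about -8, B: about -2, C: about +4, D: about +6. Region A is most negative.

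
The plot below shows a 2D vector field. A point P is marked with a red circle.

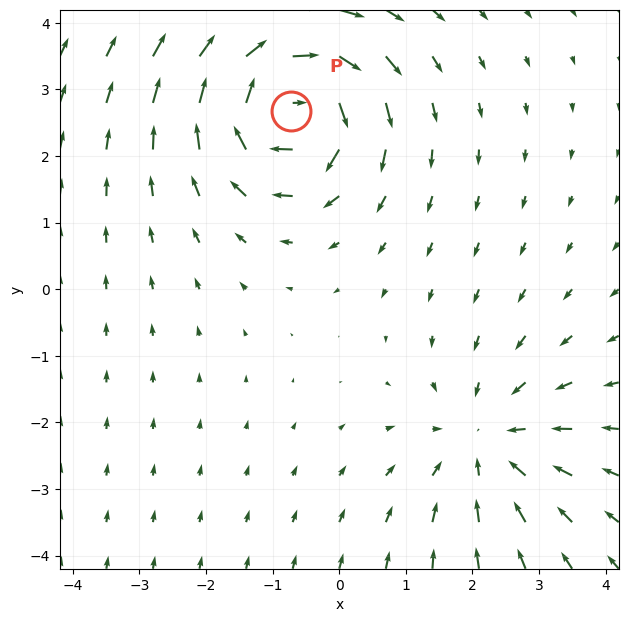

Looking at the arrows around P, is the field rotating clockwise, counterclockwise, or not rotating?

Near P at (-0.7, 2.7) the arrows circulate clockwise. The curl (z-component) there is about -6; negative curl means clockwise rotation.

clockwise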